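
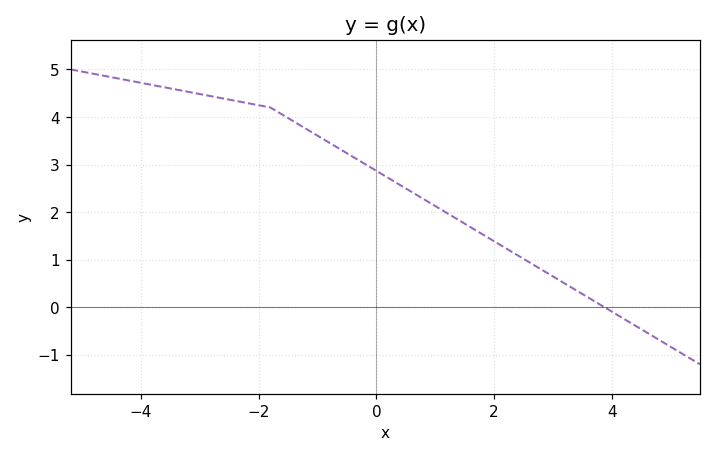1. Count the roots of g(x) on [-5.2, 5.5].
1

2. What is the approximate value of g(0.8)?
2.28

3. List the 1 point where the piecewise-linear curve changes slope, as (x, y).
(-1.8, 4.2)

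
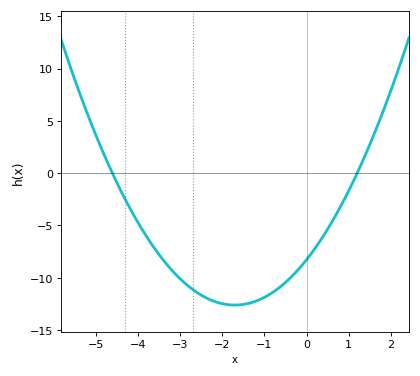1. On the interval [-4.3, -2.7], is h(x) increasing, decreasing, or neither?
decreasing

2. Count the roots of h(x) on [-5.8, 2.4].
2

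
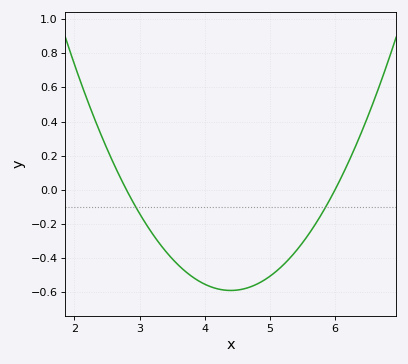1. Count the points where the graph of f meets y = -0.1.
2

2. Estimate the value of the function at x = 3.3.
-0.32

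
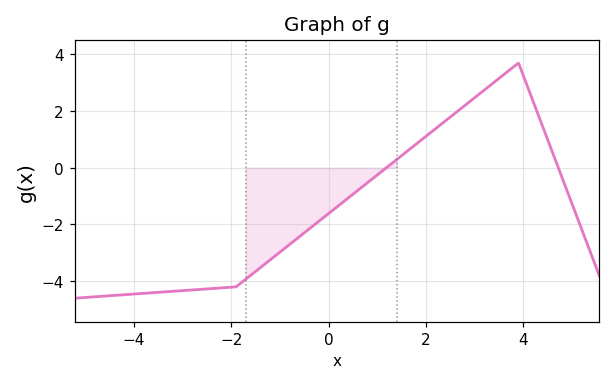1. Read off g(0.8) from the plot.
-0.522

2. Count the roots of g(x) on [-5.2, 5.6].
2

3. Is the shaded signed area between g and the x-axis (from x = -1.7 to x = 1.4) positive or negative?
negative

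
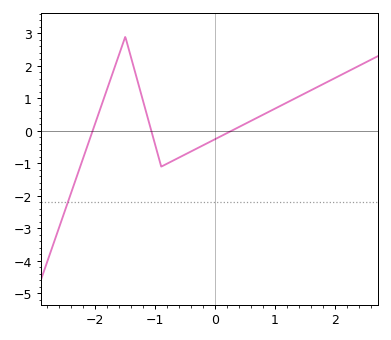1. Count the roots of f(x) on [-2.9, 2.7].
3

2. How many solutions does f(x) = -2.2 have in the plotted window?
1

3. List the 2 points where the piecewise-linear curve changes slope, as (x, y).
(-1.5, 2.9); (-0.9, -1.1)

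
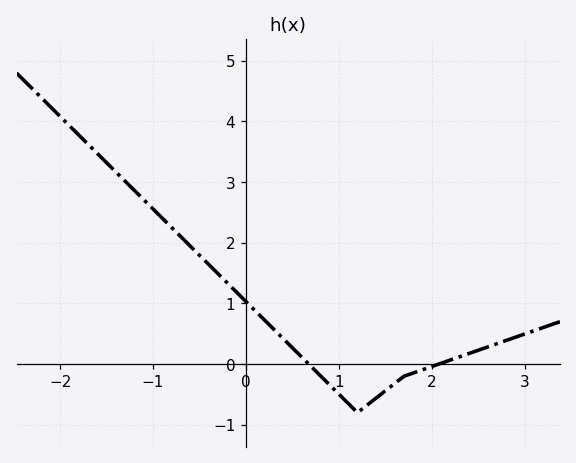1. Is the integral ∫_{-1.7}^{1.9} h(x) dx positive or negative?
positive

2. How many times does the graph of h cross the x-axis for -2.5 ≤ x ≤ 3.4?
2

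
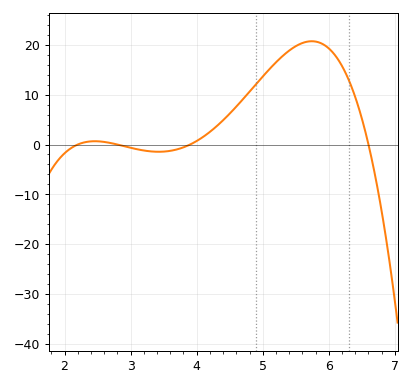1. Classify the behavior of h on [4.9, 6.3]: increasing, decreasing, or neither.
neither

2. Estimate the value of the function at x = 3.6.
-1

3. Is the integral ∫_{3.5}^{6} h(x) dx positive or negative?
positive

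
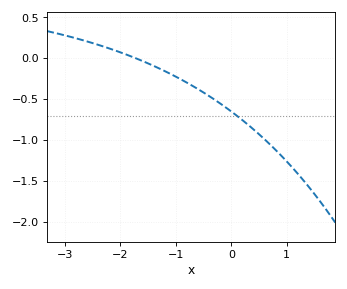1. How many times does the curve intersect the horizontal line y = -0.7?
1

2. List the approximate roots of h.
-1.7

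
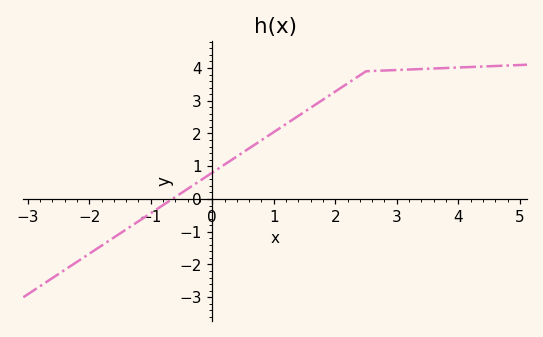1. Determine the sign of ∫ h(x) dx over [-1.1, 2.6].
positive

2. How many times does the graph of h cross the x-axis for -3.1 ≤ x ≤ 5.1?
1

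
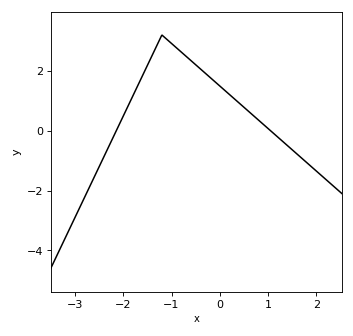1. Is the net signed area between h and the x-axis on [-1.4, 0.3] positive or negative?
positive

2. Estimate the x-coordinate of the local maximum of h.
-1.2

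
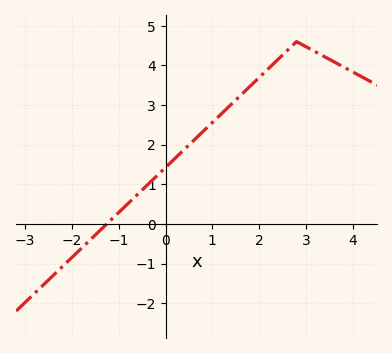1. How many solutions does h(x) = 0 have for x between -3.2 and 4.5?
1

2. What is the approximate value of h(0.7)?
2.22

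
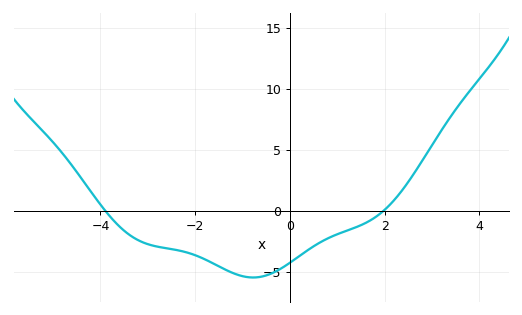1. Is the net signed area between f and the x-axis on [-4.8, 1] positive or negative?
negative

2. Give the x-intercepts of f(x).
-3.89, 1.97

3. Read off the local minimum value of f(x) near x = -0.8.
-5.45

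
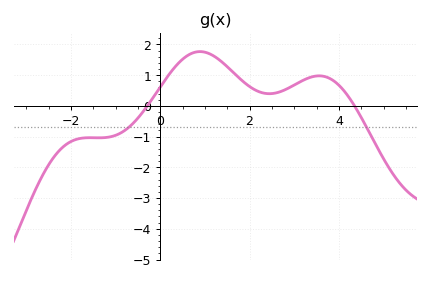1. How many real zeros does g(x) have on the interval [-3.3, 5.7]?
2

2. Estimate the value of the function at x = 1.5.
1.3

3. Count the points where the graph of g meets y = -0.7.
2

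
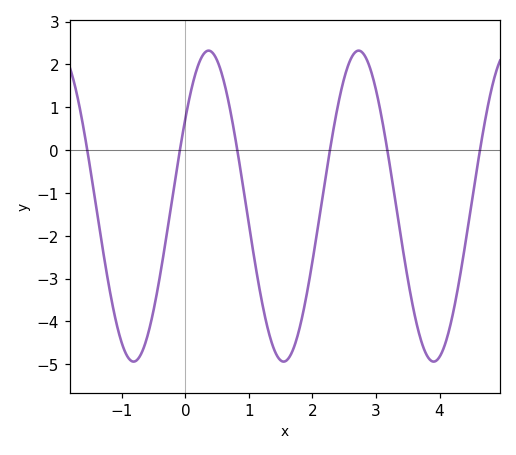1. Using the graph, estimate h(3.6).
-3.8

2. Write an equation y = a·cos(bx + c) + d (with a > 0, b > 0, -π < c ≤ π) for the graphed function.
y = 3.63cos(2.7x - 0.97) - 1.31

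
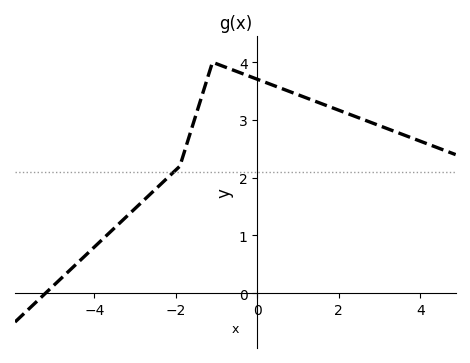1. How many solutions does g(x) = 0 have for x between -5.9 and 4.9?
1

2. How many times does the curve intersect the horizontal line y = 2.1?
1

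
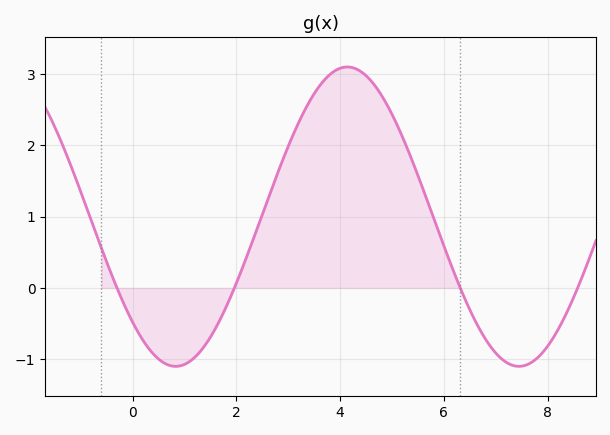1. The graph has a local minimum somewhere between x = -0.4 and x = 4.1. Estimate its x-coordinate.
0.833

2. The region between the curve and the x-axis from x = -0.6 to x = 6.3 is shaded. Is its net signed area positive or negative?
positive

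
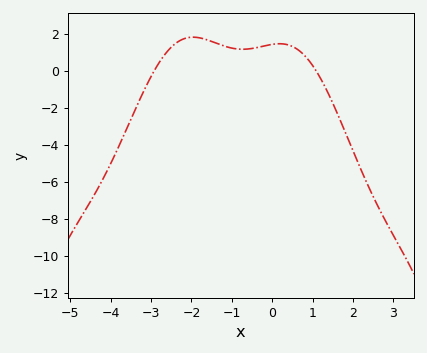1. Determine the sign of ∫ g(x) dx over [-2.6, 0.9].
positive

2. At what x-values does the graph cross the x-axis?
-3, 1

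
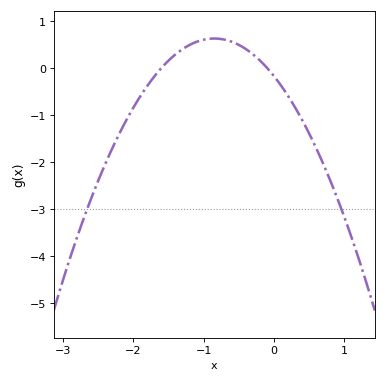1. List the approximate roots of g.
-1.6, -0.1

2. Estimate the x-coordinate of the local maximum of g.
-0.8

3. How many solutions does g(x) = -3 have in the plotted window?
2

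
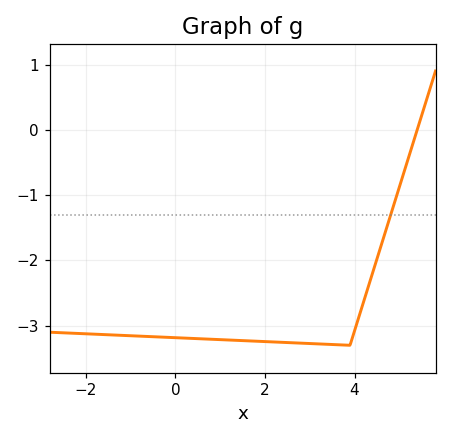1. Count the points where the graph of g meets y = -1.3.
1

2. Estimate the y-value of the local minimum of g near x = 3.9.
-3.3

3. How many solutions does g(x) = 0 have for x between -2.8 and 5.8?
1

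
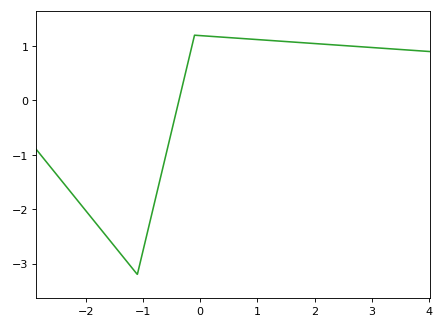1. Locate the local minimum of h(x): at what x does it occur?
-1.1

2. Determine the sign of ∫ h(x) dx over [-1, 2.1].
positive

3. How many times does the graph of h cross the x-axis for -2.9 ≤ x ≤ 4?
1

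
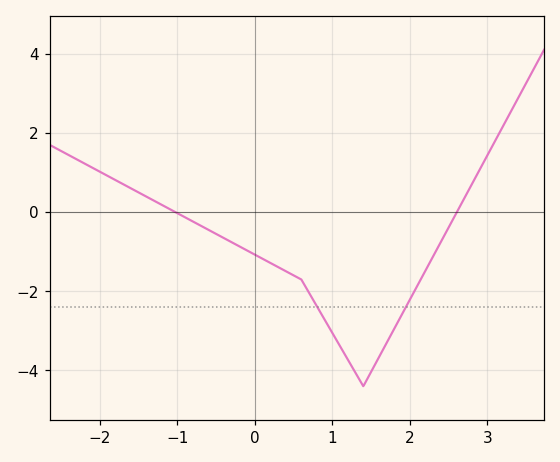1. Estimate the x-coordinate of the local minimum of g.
1.4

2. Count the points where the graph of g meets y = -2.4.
2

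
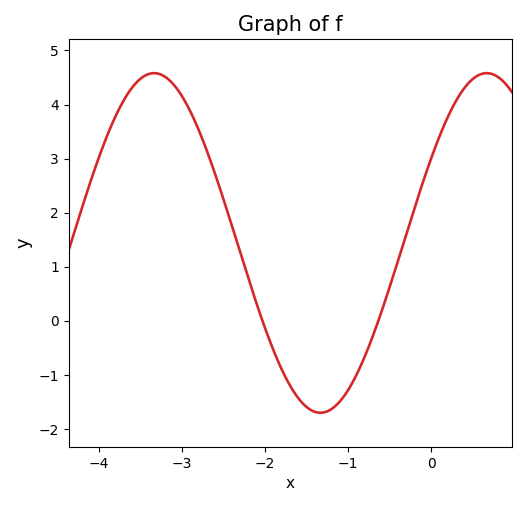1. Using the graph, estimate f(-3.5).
4.5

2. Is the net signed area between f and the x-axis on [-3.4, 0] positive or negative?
positive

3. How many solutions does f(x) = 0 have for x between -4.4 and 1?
2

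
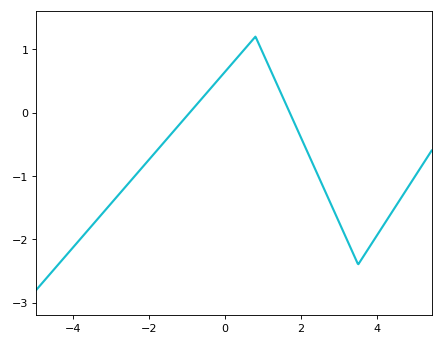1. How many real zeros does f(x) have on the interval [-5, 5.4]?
2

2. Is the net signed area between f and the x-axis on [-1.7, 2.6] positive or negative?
positive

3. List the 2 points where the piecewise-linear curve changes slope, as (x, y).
(0.8, 1.2); (3.5, -2.4)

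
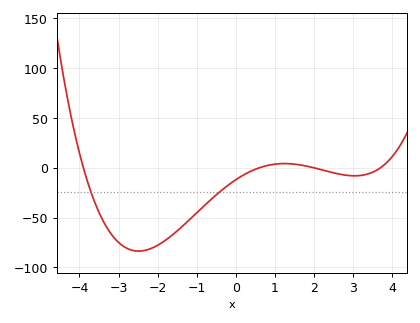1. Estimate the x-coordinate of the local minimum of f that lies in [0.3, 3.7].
3.04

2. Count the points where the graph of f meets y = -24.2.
2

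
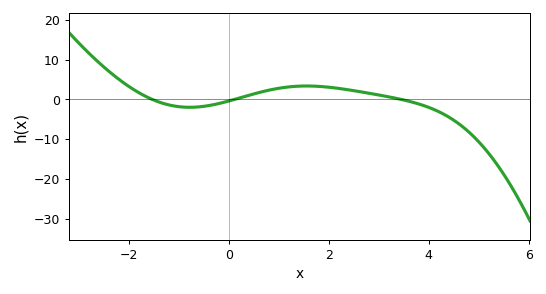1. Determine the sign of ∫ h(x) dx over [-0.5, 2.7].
positive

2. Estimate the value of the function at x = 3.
1.1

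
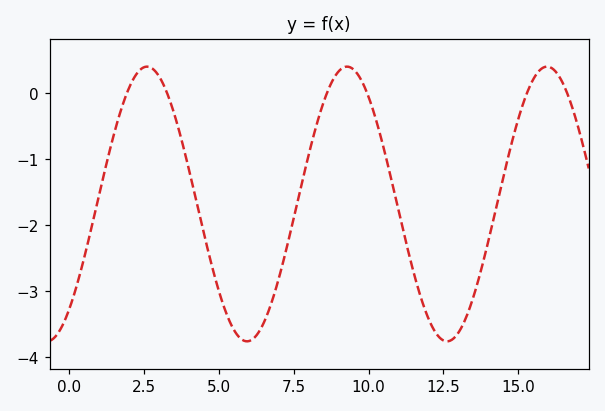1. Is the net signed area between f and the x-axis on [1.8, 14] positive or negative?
negative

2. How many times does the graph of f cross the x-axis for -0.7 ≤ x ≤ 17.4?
6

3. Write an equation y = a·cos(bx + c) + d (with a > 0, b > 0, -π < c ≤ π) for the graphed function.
y = 2.08cos(0.94x - 2.44) - 1.68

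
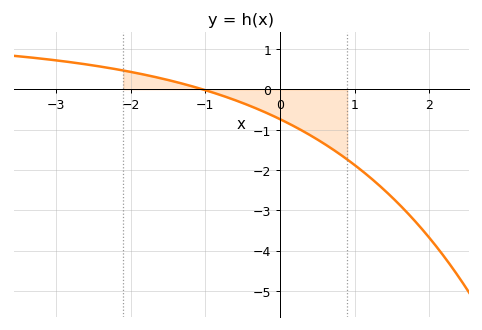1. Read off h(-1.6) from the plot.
0.276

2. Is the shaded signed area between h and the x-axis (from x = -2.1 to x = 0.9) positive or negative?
negative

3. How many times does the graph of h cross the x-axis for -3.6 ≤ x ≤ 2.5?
1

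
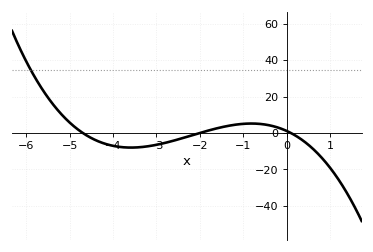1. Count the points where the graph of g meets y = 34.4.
1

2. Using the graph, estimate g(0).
1.16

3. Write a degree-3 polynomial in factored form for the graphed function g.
y = -1.23(x + 4.7)(x + 2)(x - 0.1)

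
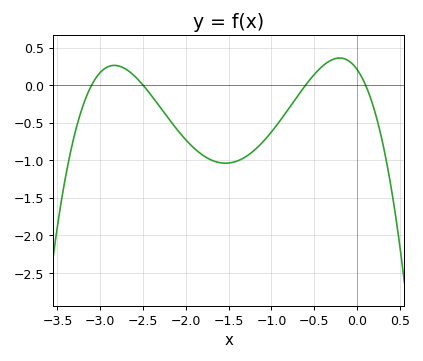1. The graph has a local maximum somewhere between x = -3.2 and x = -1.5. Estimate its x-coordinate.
-2.84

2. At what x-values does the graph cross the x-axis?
-3.1, -2.5, -0.6, 0.1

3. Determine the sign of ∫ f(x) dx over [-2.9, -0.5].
negative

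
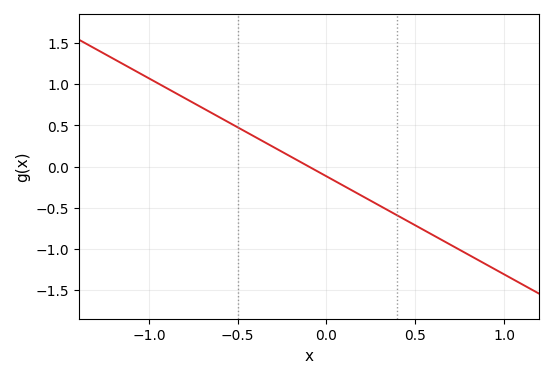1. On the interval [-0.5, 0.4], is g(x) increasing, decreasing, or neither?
decreasing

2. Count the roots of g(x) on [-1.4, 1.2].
1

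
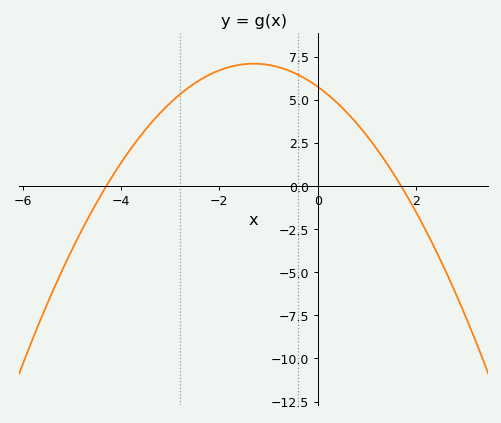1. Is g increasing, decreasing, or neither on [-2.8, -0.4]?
neither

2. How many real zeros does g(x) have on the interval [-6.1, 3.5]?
2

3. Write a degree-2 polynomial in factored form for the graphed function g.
y = -0.79(x + 4.3)(x - 1.7)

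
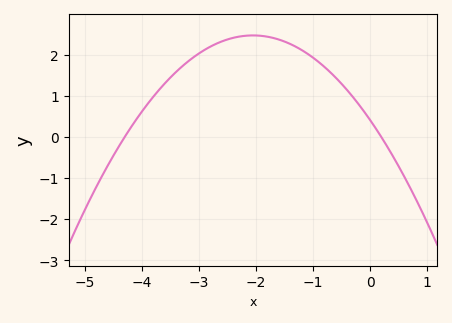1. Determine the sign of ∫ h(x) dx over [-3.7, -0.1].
positive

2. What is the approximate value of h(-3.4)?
1.59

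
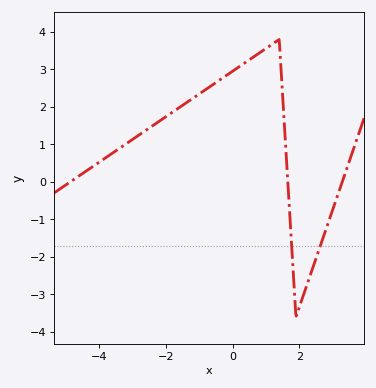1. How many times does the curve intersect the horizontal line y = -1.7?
2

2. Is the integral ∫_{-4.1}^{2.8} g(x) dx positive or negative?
positive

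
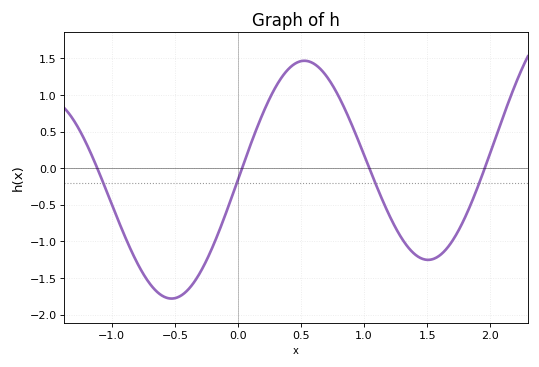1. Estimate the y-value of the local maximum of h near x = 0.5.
1.45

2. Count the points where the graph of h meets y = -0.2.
4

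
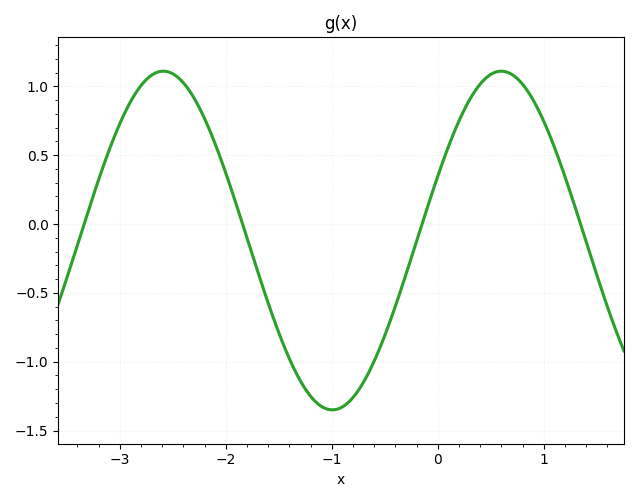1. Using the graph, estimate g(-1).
-1.35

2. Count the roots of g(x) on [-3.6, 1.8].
4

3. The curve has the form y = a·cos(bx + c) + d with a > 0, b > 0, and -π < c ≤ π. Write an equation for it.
y = 1.23cos(1.97x - 1.18) - 0.12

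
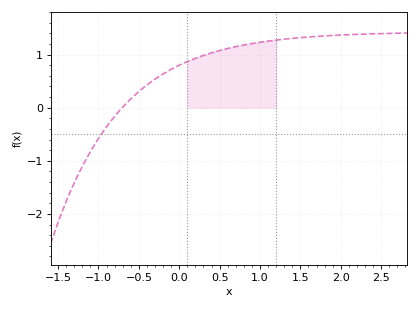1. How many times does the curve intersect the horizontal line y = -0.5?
1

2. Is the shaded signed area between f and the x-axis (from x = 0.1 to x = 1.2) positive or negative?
positive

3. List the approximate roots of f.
-0.707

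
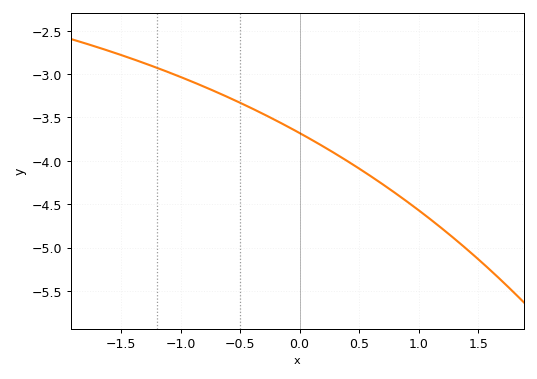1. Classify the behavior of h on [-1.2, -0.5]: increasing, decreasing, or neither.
decreasing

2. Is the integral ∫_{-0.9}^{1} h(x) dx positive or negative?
negative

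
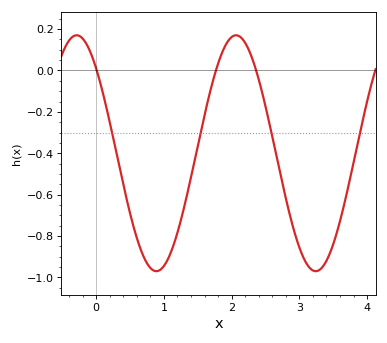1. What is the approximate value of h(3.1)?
-0.93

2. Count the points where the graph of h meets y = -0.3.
4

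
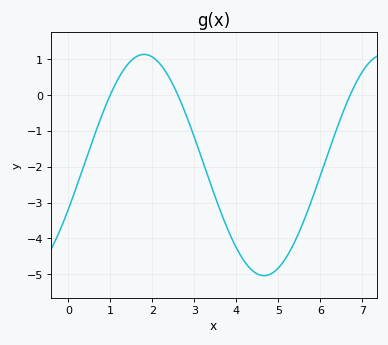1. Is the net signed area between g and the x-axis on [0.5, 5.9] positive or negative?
negative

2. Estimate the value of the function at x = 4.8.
-5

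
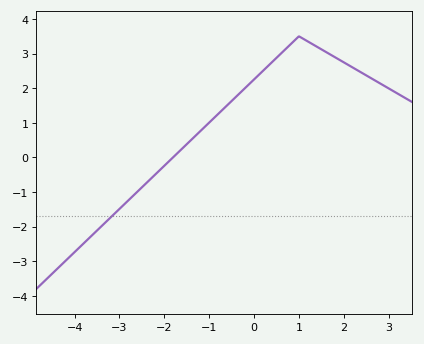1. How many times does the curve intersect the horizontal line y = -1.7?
1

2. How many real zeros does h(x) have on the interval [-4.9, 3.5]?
1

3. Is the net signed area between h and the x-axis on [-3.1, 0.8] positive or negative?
positive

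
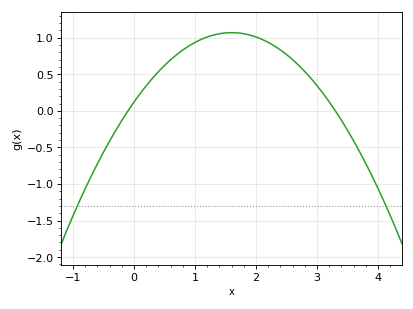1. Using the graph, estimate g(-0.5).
-0.562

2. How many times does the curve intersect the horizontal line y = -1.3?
2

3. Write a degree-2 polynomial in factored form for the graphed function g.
y = -0.37(x + 0.1)(x - 3.3)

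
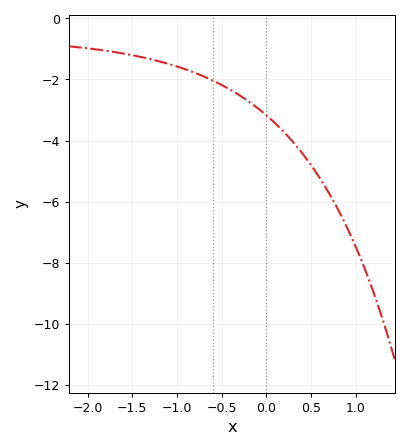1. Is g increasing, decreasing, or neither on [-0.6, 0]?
decreasing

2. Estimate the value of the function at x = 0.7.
-5.71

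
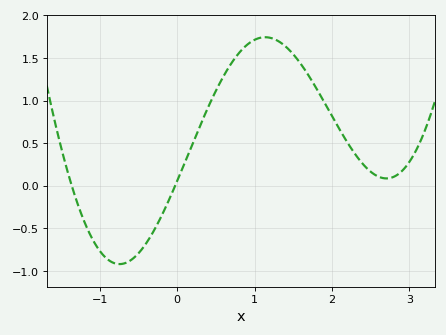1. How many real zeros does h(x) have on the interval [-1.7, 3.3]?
2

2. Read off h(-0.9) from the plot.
-0.85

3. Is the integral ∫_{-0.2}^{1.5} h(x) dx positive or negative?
positive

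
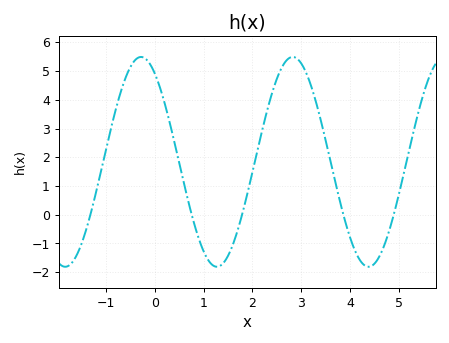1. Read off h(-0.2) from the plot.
5.44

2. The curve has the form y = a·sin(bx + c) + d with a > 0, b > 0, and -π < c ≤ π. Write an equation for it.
y = 3.65sin(2.02x + 2.14) + 1.84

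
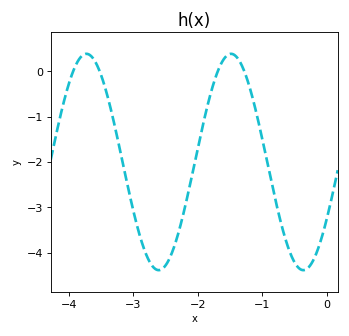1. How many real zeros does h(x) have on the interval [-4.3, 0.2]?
4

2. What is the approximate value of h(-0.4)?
-4.4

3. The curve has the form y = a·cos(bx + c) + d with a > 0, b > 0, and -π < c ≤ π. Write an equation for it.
y = 2.38cos(2.8x - 2.1) - 2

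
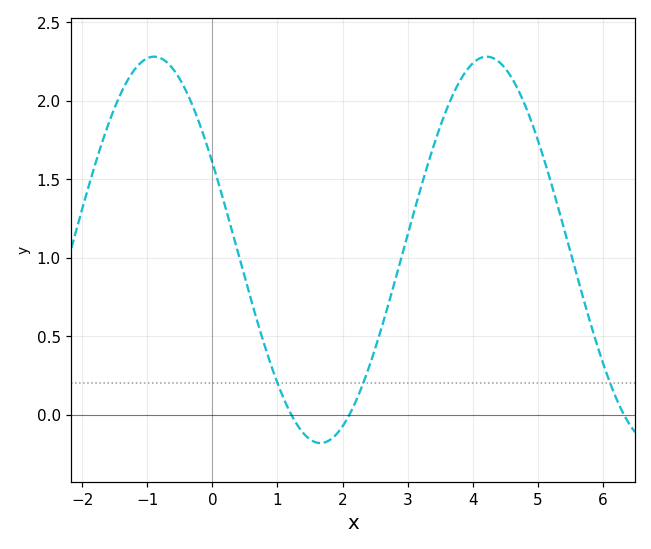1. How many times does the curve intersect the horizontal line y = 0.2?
3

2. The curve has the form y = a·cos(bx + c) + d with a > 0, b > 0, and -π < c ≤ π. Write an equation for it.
y = 1.23cos(1.23x + 1.1) + 1.05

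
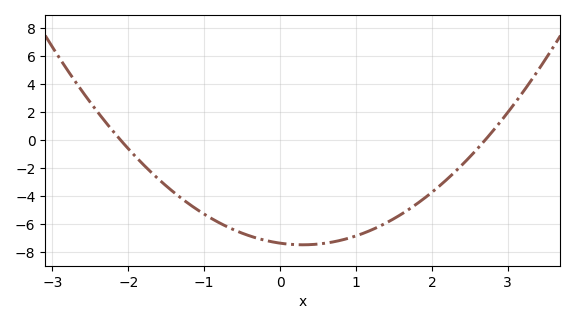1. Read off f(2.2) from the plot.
-2.8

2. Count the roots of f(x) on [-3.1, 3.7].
2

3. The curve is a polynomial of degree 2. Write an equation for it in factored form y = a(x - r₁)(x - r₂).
y = 1.3(x + 2.1)(x - 2.7)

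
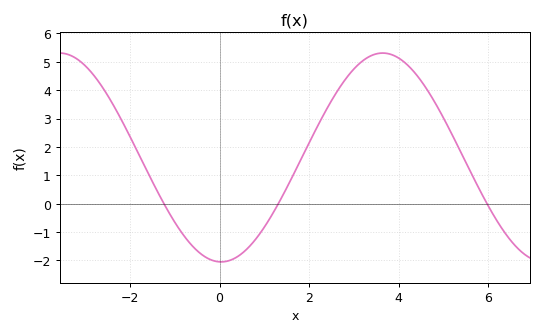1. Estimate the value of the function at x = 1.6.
0.867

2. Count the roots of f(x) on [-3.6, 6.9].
3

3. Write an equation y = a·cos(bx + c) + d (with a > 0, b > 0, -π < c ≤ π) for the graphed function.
y = 3.68cos(0.87x + 3.11) + 1.63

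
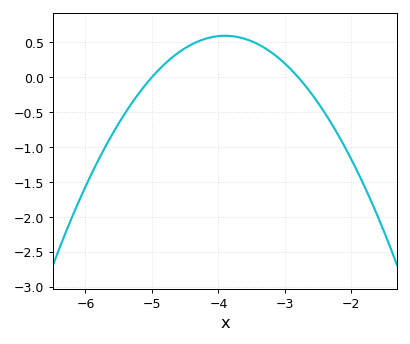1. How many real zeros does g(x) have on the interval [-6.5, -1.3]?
2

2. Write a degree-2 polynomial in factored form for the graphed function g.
y = -0.49(x + 5)(x + 2.8)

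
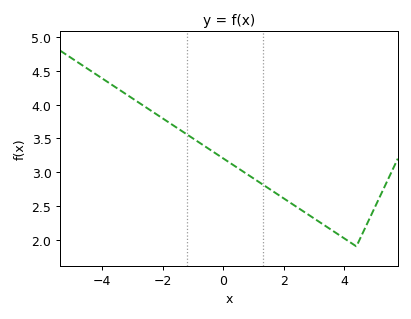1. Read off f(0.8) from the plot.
2.97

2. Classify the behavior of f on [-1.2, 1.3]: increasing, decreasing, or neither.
decreasing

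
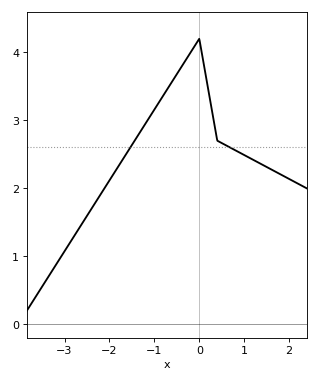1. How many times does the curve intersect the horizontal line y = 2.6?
2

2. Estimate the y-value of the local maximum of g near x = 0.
4.2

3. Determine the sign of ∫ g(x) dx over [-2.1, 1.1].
positive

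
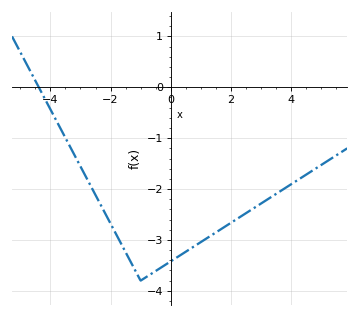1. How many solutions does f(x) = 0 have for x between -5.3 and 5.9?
1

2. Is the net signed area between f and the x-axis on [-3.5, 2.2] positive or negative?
negative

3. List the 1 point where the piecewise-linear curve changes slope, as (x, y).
(-1, -3.8)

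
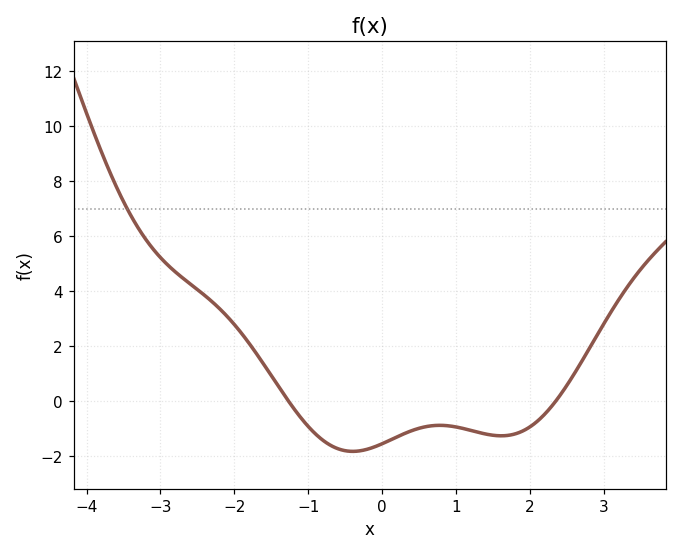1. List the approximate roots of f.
-1.2, 2.4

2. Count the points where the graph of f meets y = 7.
1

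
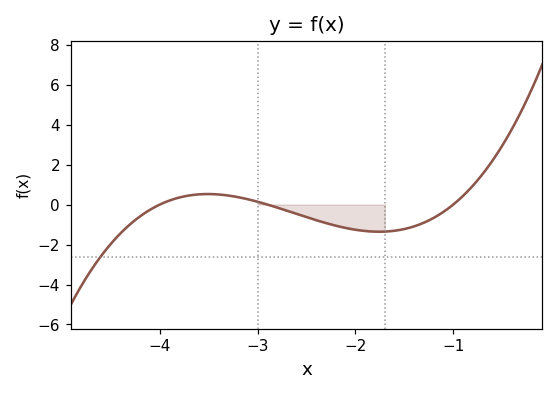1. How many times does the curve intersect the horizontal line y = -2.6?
1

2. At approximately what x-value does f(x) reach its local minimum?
-1.76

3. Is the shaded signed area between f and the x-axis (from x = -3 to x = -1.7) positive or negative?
negative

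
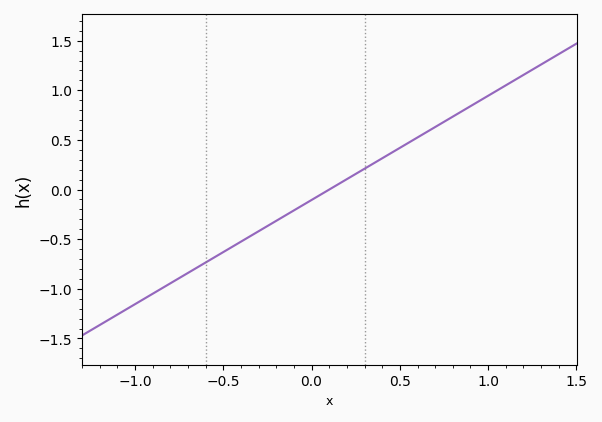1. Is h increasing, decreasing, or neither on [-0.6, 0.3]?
increasing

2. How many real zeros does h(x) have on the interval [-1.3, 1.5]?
1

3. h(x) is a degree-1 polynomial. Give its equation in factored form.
y = 1.05(x - 0.1)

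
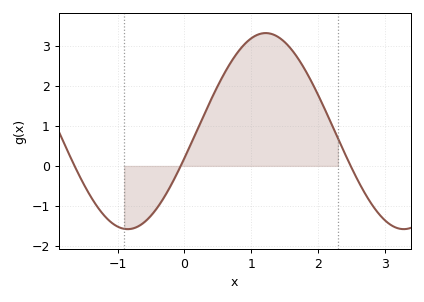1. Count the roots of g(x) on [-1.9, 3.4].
3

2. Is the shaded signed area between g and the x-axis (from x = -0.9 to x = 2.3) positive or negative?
positive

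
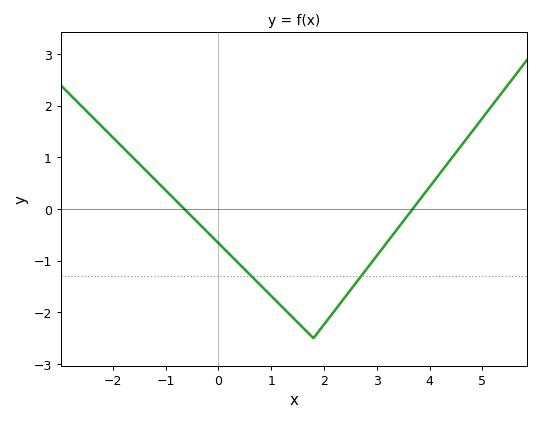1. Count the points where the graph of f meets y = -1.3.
2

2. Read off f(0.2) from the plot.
-0.863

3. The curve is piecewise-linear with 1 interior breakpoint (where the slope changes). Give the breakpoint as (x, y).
(1.8, -2.5)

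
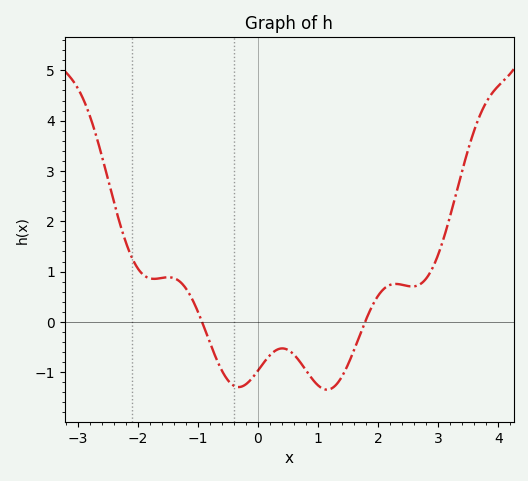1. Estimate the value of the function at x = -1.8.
0.9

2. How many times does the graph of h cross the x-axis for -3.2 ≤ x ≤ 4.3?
2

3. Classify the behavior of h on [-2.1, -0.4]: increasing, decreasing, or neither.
neither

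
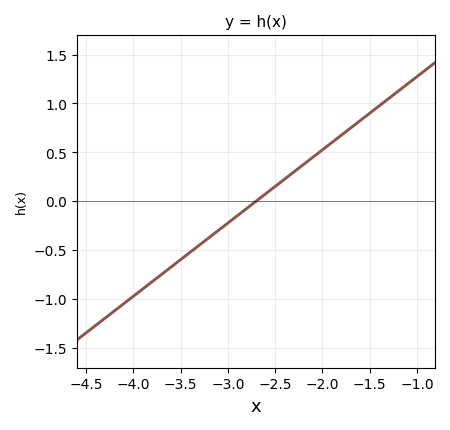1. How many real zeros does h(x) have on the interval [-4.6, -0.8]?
1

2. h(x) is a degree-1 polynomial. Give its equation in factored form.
y = 0.75(x + 2.7)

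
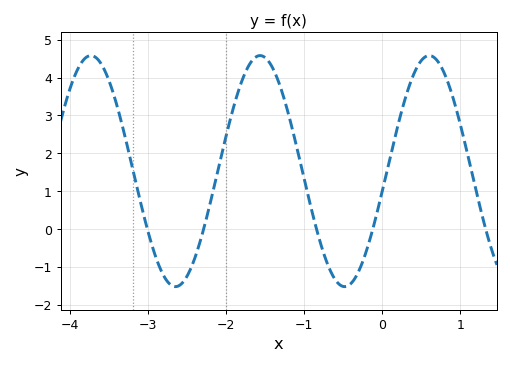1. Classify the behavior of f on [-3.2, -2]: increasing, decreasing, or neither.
neither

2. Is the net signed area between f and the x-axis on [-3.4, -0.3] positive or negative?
positive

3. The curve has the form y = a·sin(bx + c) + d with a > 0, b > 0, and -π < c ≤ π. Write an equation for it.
y = 3.05sin(2.9x - 0.17) + 1.53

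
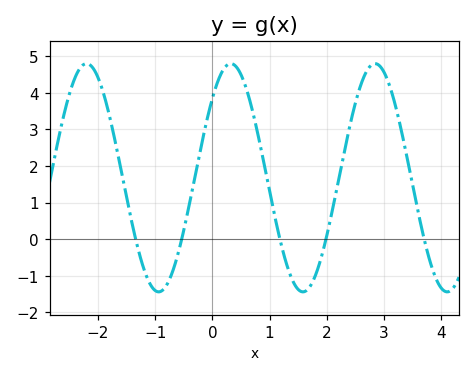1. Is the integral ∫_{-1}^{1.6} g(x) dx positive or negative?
positive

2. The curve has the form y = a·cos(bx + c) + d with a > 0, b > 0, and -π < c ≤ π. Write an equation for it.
y = 3.12cos(2.5x - 0.8) + 1.68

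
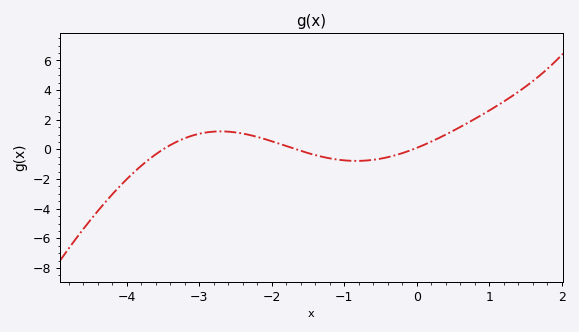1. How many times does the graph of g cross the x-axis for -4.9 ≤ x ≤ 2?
3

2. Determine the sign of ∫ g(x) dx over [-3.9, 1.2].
positive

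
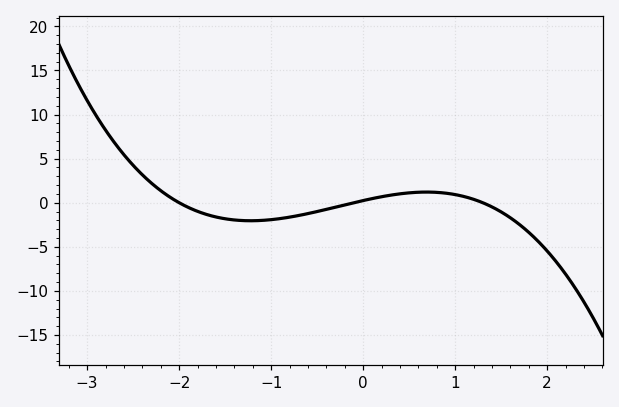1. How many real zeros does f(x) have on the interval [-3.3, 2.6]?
3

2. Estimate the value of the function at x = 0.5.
1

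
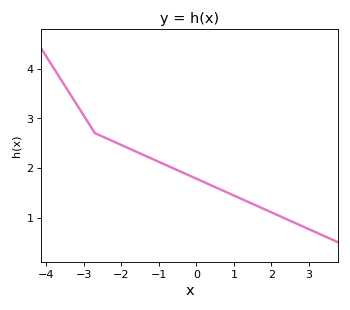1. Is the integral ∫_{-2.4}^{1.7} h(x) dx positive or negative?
positive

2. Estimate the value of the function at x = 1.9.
1.1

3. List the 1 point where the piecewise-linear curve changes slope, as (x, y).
(-2.7, 2.7)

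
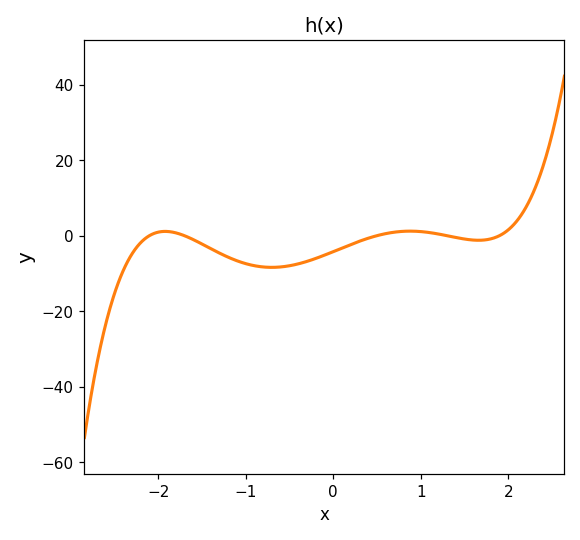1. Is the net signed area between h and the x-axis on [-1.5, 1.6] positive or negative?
negative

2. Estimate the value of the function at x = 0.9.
1.2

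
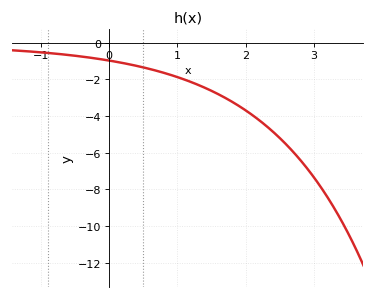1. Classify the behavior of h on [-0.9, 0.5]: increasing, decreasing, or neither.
decreasing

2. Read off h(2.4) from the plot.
-4.8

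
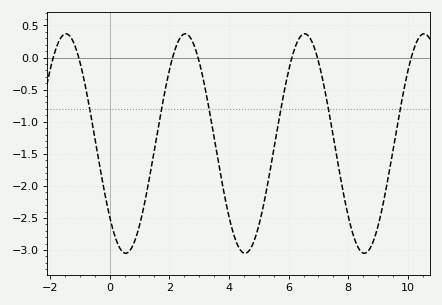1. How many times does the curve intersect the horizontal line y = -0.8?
6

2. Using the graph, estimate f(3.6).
-1.5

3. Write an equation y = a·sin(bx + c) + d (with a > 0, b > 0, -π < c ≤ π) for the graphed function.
y = 1.71sin(1.6x - 2.4) - 1.34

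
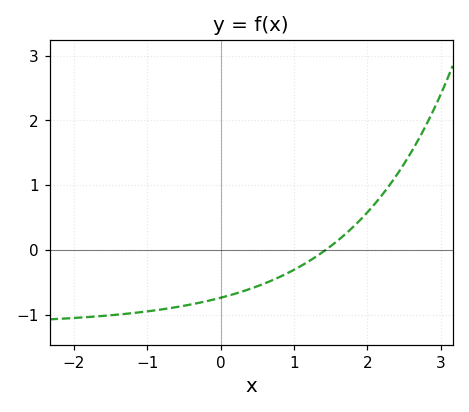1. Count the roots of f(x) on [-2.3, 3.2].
1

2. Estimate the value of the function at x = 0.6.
-0.518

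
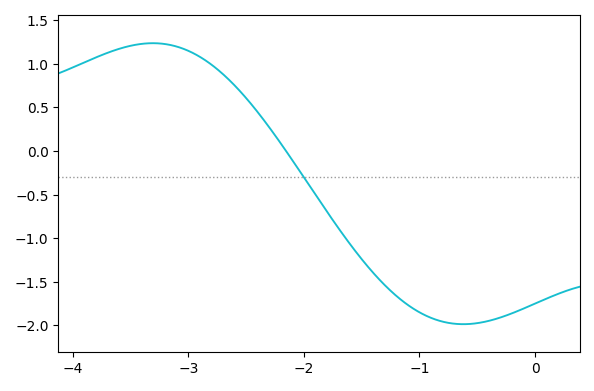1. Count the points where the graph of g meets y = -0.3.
1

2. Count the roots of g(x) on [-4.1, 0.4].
1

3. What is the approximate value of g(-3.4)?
1.25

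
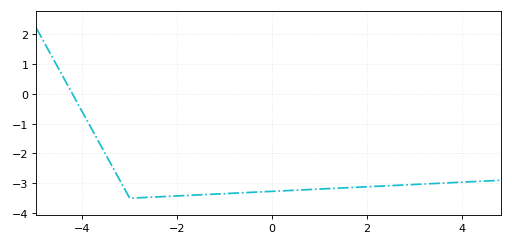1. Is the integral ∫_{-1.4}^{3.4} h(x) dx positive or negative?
negative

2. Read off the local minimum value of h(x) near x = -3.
-3.5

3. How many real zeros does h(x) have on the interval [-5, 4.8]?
1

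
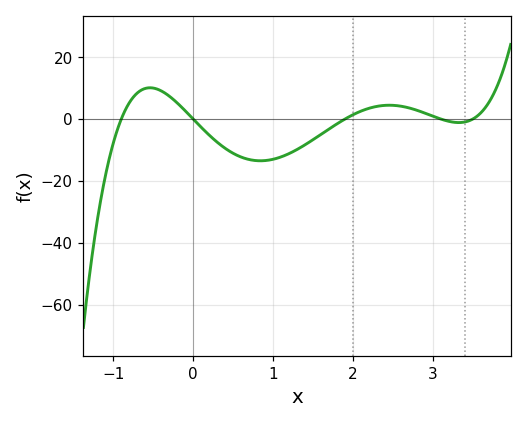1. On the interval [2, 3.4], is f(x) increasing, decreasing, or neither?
neither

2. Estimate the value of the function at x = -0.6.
9.9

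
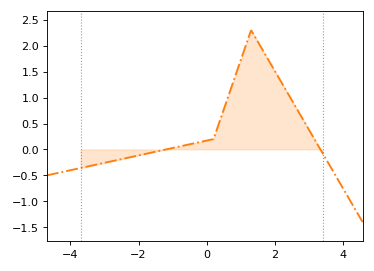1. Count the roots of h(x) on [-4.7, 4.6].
2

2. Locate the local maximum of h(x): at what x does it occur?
1.3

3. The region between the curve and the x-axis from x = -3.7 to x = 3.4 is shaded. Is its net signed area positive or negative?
positive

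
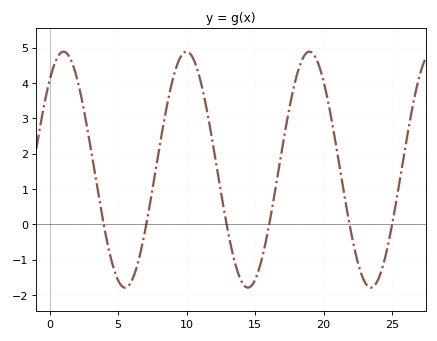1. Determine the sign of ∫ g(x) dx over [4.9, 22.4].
positive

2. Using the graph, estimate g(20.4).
3.34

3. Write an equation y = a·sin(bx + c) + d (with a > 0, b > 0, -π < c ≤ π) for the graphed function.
y = 3.34sin(0.7x + 0.862) + 1.55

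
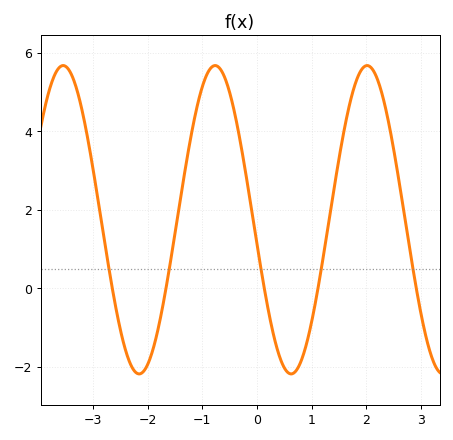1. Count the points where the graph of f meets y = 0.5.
5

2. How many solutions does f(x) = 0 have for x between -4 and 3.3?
5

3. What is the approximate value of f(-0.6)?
5.4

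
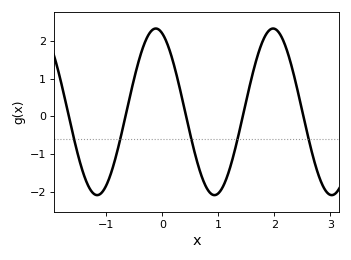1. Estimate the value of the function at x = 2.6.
-0.5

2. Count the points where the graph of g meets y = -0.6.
5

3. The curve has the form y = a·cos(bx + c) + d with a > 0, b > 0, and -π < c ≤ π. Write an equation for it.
y = 2.2cos(3x + 0.35) + 0.12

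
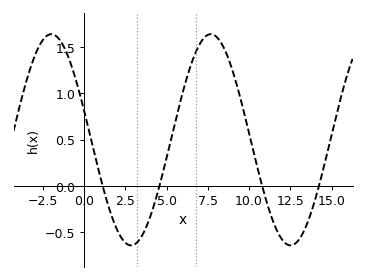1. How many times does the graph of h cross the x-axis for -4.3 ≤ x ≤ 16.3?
4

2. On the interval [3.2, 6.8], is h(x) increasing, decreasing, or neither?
increasing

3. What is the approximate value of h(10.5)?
0.207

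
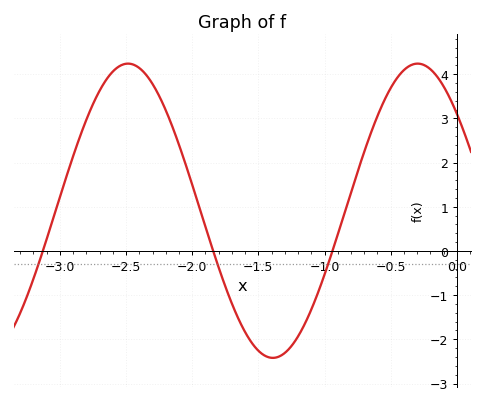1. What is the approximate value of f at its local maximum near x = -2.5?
4.24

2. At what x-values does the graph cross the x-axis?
-3.13, -1.84, -0.94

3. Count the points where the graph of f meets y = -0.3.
3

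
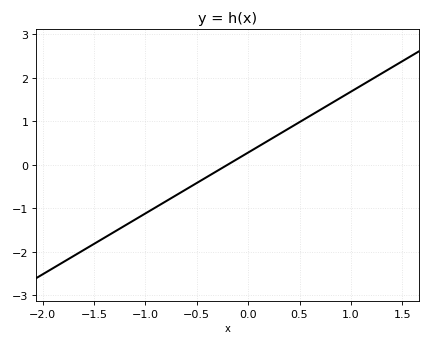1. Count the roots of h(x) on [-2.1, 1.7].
1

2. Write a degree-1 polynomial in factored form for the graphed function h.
y = 1.4(x + 0.2)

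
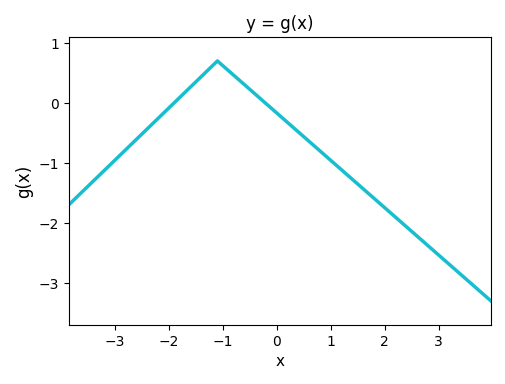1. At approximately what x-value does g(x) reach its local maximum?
-1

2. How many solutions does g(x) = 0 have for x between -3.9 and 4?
2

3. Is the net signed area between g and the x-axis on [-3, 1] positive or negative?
negative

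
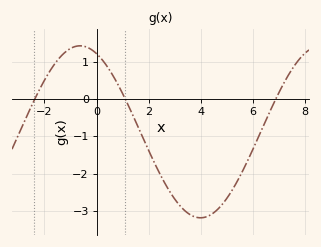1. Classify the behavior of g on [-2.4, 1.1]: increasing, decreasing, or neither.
neither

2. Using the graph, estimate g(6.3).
-0.9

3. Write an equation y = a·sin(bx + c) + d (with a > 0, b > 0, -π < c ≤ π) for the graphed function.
y = 2.3sin(0.68x + 2) - 0.88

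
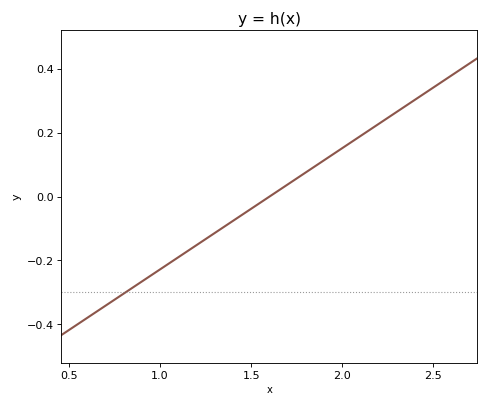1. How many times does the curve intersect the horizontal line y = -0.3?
1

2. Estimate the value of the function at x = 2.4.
0.3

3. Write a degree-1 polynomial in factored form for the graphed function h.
y = 0.38(x - 1.6)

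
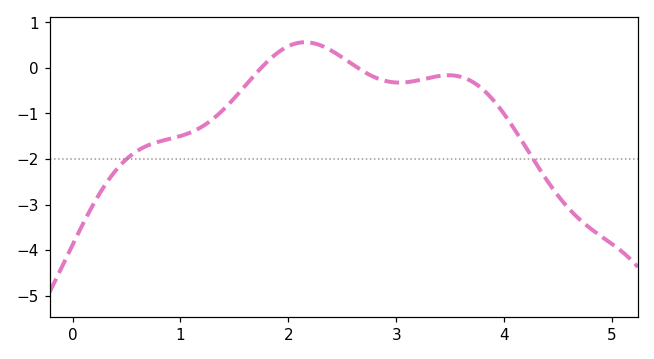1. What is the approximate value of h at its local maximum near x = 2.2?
0.561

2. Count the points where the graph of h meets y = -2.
2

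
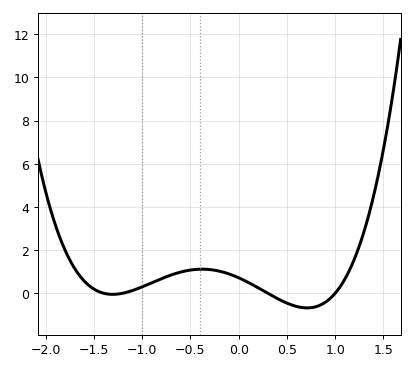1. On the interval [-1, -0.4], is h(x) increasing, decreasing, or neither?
increasing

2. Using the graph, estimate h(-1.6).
0.6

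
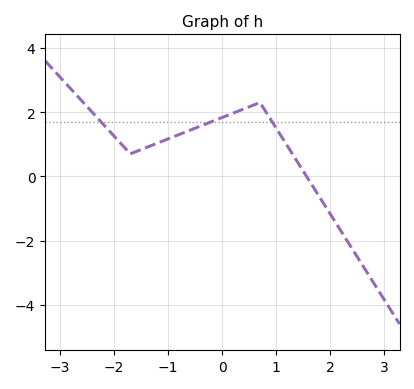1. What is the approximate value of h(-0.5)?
1.6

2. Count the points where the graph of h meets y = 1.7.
3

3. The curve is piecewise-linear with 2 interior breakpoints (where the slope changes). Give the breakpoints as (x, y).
(-1.7, 0.7); (0.7, 2.3)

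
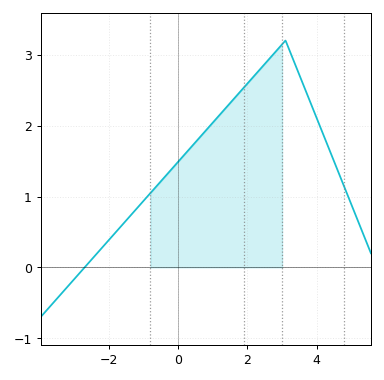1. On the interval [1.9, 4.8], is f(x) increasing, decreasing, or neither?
neither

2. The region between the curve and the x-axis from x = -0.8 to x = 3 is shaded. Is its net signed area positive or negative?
positive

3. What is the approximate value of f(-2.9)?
-0.11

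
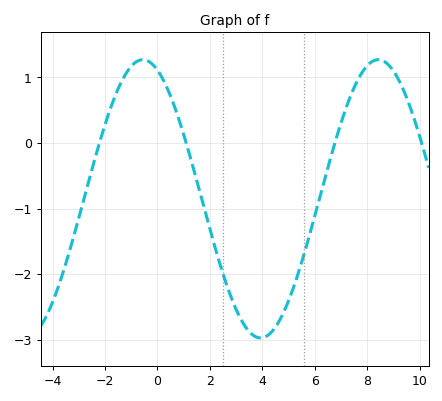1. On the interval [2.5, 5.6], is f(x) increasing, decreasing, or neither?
neither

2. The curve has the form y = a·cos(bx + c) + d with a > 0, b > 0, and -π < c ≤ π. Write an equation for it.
y = 2.12cos(0.7x + 0.392) - 0.85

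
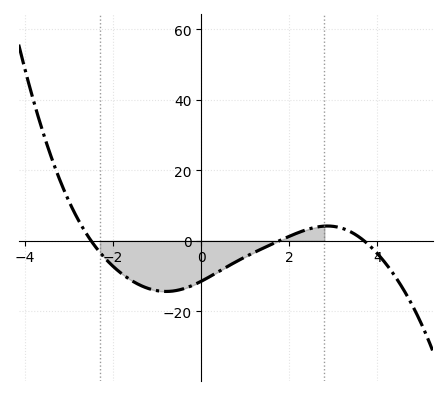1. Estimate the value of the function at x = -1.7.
-10.3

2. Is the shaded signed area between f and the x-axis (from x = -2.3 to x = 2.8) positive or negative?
negative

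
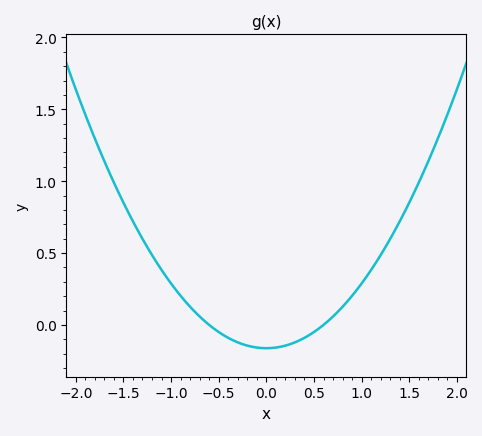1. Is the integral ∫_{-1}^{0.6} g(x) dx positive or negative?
negative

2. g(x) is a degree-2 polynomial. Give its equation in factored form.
y = 0.45(x + 0.6)(x - 0.6)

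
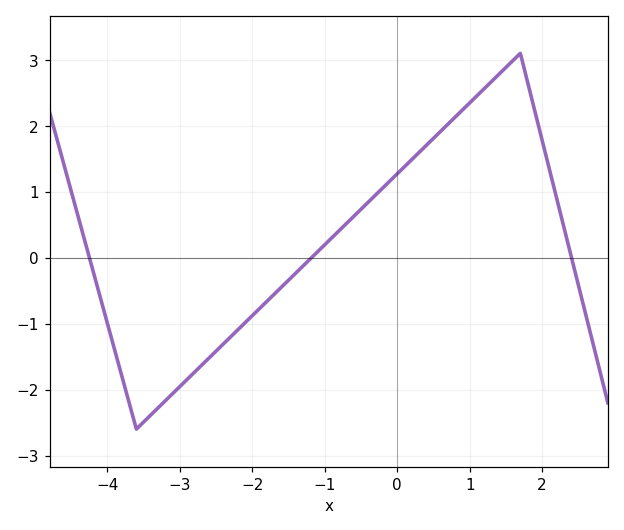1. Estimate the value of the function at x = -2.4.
-1.31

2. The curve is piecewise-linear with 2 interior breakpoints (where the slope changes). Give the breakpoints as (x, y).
(-3.6, -2.6); (1.7, 3.1)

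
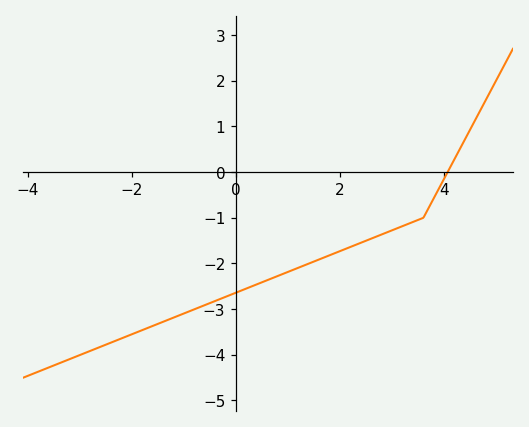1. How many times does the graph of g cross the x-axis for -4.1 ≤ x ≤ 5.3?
1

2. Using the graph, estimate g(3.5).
-1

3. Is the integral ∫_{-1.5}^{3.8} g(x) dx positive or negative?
negative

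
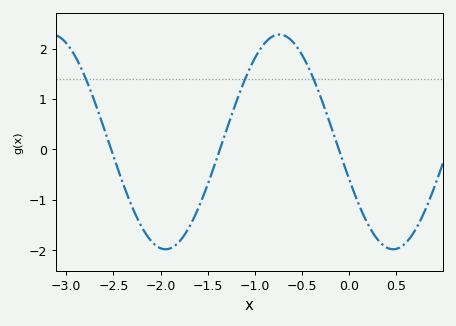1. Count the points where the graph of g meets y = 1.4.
3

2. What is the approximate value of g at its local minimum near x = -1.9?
-1.98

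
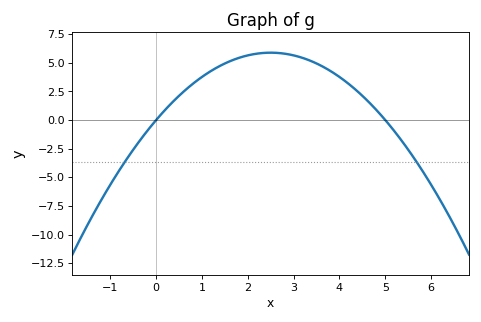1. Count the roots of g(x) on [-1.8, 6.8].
2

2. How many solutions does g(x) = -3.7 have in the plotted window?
2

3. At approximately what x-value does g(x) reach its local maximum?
2.5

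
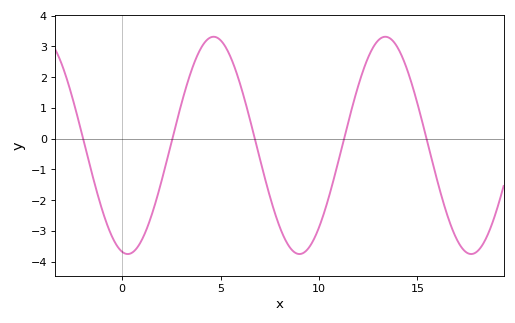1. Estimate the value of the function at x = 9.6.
-3.43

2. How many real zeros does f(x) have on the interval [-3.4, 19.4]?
5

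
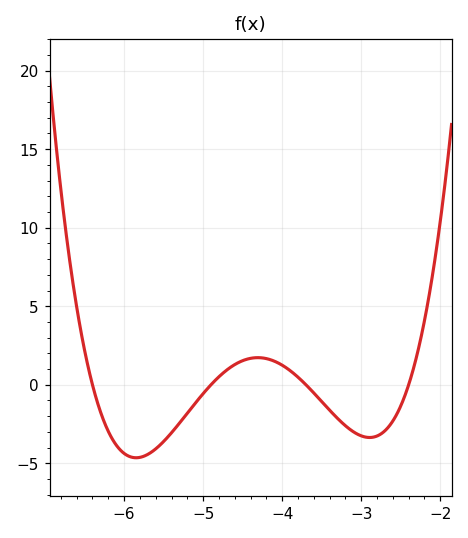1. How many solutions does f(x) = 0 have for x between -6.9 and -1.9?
4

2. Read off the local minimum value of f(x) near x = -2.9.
-3.5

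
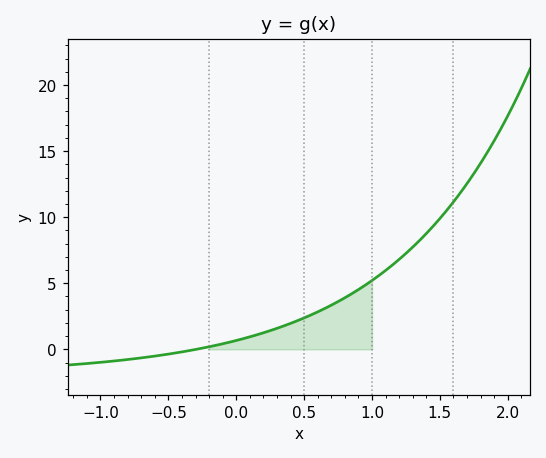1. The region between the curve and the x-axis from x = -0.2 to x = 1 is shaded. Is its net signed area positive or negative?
positive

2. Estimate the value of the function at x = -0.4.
0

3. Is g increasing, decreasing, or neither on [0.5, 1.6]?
increasing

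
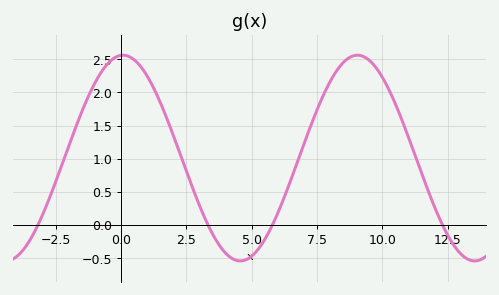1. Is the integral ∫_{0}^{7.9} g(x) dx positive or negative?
positive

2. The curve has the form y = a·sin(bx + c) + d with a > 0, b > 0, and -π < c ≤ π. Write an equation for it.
y = 1.55sin(0.7x + 1.5) + 1.01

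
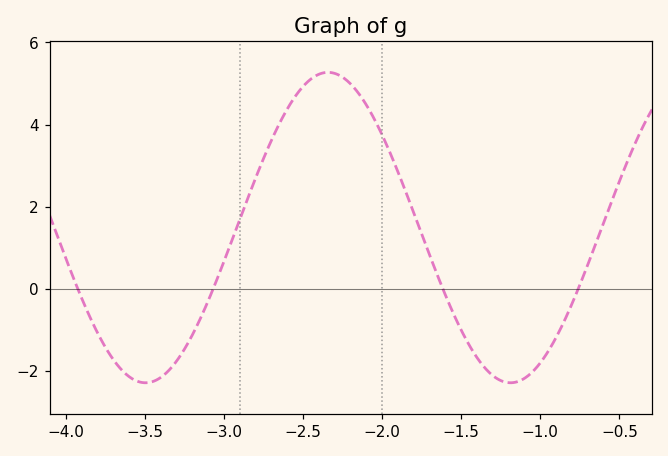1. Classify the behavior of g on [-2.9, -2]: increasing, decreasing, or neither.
neither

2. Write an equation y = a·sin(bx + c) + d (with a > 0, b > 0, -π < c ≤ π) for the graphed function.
y = 3.78sin(2.72x + 1.66) + 1.49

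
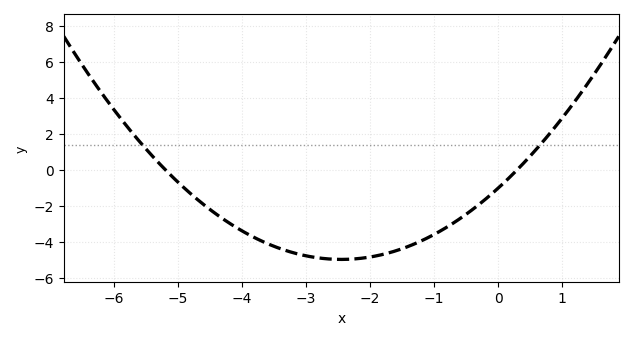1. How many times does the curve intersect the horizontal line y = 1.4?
2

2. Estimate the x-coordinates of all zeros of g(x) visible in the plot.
-5.2, 0.4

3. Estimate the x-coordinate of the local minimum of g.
-2.4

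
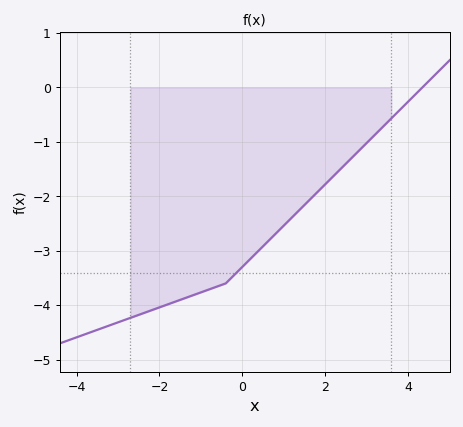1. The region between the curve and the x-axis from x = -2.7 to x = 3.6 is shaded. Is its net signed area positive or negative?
negative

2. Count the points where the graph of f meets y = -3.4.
1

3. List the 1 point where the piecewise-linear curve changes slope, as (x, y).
(-0.4, -3.6)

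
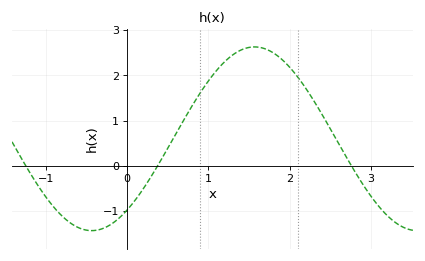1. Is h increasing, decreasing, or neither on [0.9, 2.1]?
neither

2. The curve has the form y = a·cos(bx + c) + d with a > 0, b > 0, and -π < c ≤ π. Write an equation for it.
y = 2.03cos(1.6x - 2.5) + 0.6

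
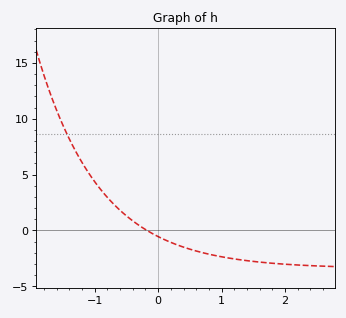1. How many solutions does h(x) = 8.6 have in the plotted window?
1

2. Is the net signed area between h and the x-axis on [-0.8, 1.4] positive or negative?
negative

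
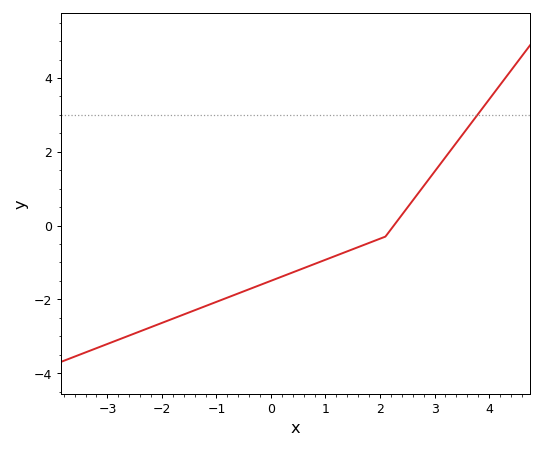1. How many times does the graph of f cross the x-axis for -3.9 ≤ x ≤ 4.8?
1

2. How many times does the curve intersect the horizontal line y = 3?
1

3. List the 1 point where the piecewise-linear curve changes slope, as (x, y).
(2.1, -0.3)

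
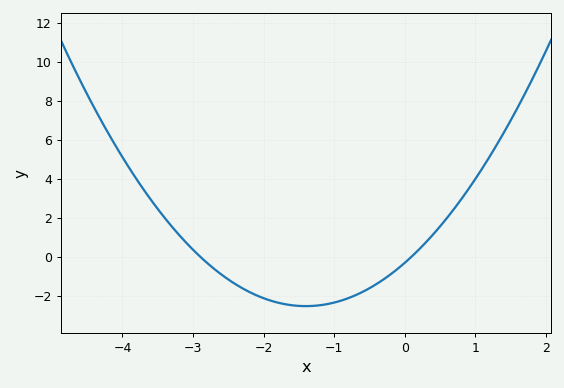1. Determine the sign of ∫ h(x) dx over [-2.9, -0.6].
negative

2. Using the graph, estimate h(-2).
-2.2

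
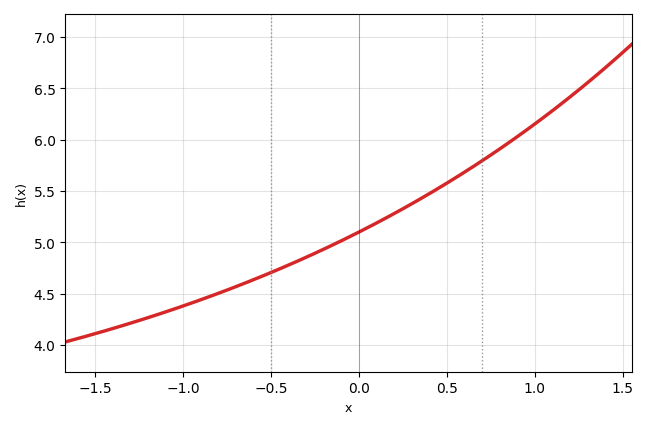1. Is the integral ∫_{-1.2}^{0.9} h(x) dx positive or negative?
positive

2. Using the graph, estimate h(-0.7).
4.55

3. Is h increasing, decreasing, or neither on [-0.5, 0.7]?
increasing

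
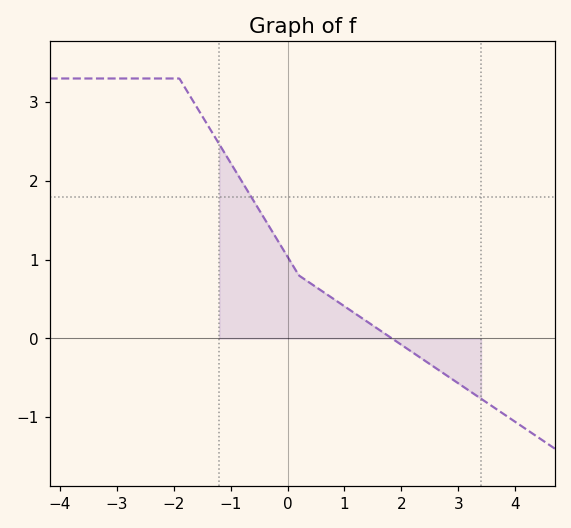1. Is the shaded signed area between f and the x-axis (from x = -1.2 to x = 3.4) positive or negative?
positive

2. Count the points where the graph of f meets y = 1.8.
1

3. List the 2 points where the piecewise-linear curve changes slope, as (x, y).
(-1.9, 3.3); (0.2, 0.8)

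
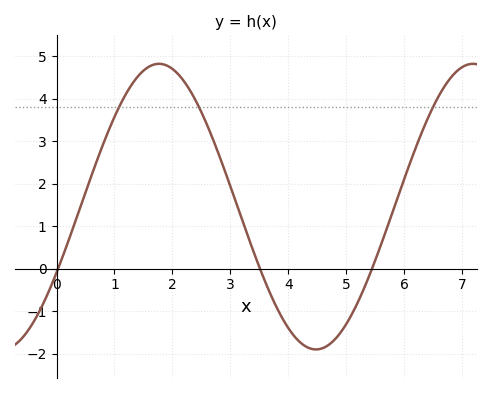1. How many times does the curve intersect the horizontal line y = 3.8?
3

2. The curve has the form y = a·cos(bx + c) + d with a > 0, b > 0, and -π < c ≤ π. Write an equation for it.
y = 3.36cos(1.2x - 2.1) + 1.46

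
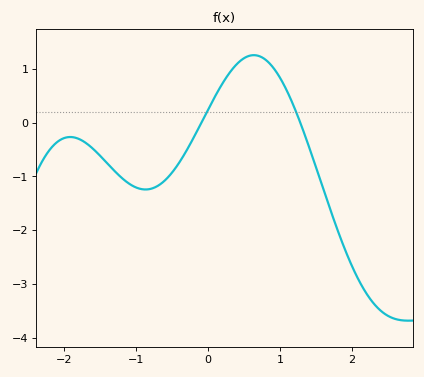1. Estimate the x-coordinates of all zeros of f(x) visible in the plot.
-0.1, 1.3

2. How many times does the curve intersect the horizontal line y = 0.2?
2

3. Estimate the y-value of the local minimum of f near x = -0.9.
-1.2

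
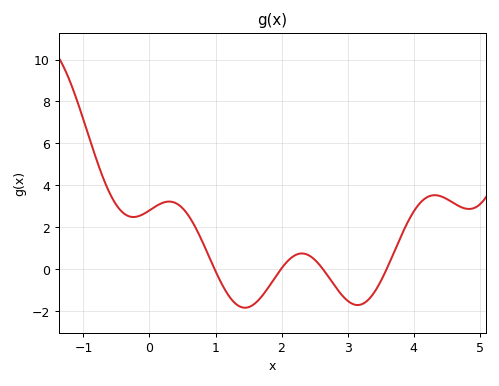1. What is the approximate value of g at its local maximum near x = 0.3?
3.23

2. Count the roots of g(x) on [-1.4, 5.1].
4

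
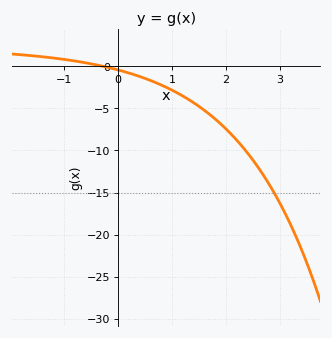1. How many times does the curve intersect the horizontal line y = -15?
1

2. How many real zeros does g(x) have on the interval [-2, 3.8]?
1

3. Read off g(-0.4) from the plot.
0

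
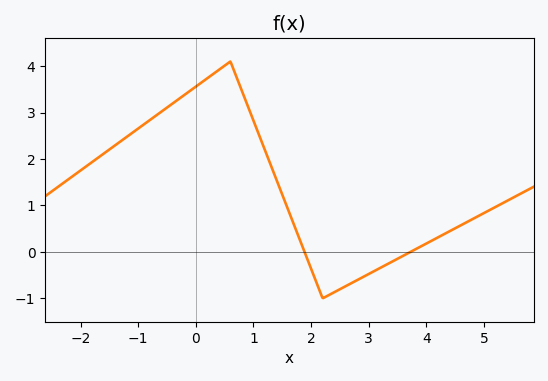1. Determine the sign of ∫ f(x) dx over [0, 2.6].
positive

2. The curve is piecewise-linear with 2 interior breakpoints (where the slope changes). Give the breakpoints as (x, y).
(0.6, 4.1); (2.2, -1)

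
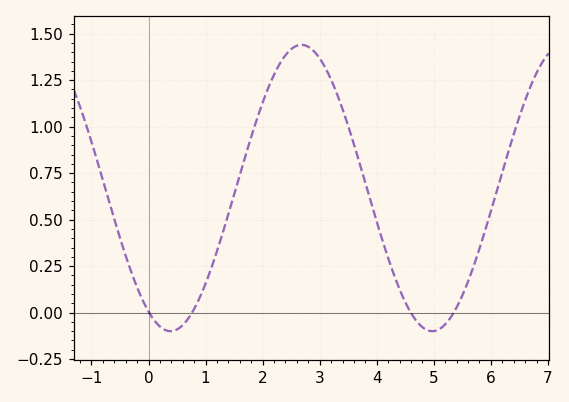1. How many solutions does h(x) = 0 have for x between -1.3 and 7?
4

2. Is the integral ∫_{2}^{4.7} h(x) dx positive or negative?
positive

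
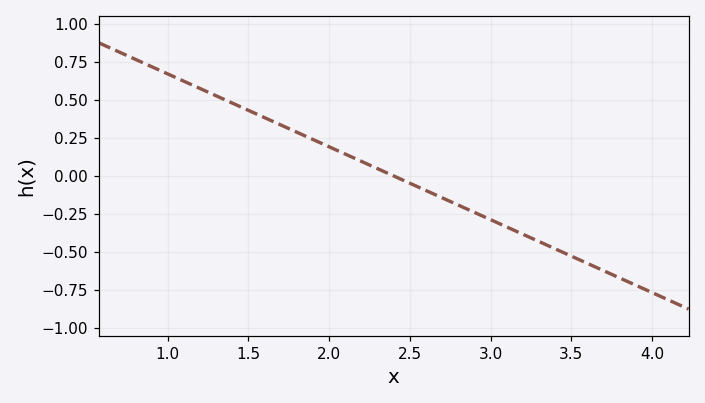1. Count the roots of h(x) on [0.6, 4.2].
1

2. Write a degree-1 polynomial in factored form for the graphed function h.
y = -0.48(x - 2.4)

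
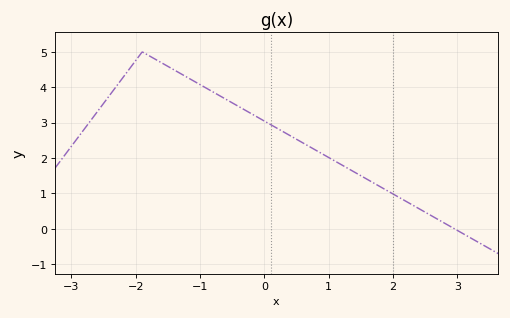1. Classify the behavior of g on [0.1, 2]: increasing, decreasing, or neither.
decreasing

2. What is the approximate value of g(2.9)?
0.1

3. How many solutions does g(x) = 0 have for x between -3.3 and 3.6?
1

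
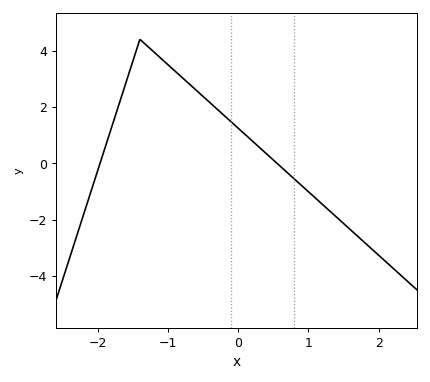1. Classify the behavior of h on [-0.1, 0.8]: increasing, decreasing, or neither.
decreasing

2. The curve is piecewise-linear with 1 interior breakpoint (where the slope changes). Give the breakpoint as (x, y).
(-1.4, 4.4)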